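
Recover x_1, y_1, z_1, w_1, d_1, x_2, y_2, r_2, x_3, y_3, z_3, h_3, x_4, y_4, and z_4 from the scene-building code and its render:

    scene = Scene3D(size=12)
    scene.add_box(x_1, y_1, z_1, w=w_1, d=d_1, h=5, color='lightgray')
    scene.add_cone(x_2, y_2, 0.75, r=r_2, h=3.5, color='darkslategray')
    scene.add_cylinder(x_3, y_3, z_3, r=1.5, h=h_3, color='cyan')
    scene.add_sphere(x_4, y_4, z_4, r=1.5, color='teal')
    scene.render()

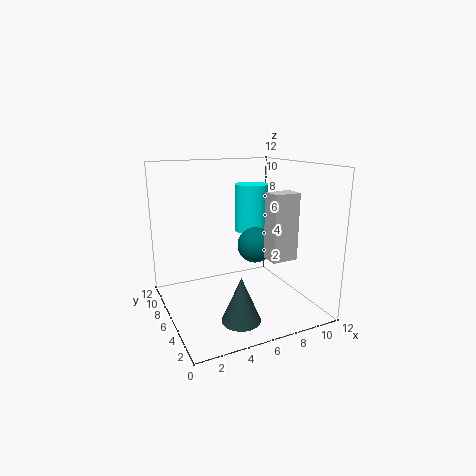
x_1 = 6.75; y_1 = 1.5; z_1 = 5.25; w_1 = 2; d_1 = 1.5; x_2 = 4.5; y_2 = 2.25; r_2 = 1.5; x_3 = 8.5; y_3 = 8.5; z_3 = 5.75; h_3 = 4.25; x_4 = 7.5; y_4 = 5.75; z_4 = 5.25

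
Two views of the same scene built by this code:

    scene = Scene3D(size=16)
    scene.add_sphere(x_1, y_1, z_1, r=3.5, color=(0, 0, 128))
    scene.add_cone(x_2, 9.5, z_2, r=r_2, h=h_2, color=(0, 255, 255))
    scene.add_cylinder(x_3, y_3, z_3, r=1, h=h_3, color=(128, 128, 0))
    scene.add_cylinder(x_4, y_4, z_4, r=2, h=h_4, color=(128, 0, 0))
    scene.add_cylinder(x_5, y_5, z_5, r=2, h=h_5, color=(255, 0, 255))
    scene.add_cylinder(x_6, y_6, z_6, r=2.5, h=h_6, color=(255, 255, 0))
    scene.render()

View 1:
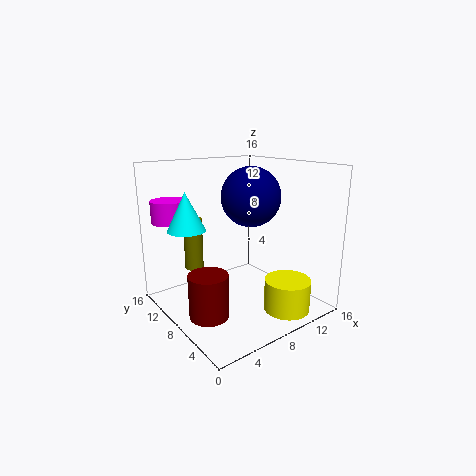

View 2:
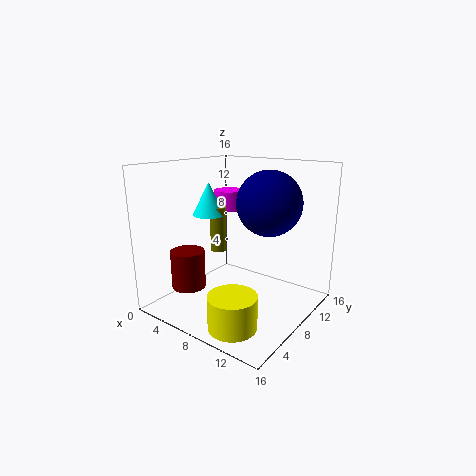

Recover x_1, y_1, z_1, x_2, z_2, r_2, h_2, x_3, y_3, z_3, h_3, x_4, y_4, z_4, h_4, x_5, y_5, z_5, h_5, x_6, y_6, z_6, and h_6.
x_1 = 11; y_1 = 9.5; z_1 = 12; x_2 = 2.5; z_2 = 9.5; r_2 = 2; h_2 = 4; x_3 = 3.5; y_3 = 10; z_3 = 5; h_3 = 5.5; x_4 = 2.5; y_4 = 5.5; z_4 = 1.5; h_4 = 4.5; x_5 = 2.5; y_5 = 13.5; z_5 = 9.5; h_5 = 2.5; x_6 = 11; y_6 = 3; z_6 = 0.5; h_6 = 3.5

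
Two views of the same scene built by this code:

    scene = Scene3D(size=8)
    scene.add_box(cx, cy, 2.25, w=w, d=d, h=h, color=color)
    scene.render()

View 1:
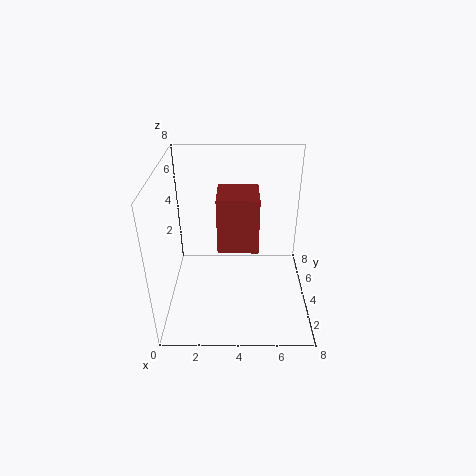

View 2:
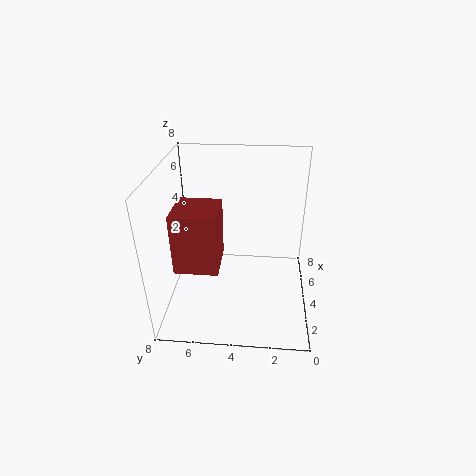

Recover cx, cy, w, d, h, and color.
cx = 2.75, cy = 5, w = 2.5, d = 2.5, h = 3.5, color = 'brown'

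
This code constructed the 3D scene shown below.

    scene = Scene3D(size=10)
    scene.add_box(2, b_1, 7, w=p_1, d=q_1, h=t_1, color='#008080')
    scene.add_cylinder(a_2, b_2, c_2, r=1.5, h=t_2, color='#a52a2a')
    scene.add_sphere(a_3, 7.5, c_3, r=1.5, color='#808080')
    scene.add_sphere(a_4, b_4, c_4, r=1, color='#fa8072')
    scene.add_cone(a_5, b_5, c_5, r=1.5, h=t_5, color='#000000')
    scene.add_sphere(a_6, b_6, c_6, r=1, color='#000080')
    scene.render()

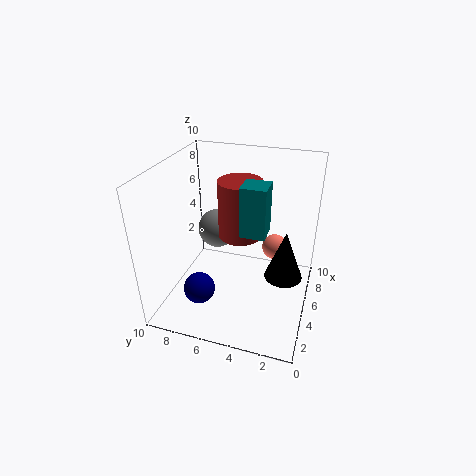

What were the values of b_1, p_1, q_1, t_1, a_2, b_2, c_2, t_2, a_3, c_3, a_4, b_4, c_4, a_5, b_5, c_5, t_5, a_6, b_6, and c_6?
b_1 = 2.5, p_1 = 1.5, q_1 = 1.5, t_1 = 3, a_2 = 5.5, b_2 = 5, c_2 = 5, t_2 = 4, a_3 = 7.5, c_3 = 4, a_4 = 8.5, b_4 = 3, c_4 = 2.5, a_5 = 7.5, b_5 = 2, c_5 = 0.5, t_5 = 4, a_6 = 1.5, b_6 = 6.5, c_6 = 3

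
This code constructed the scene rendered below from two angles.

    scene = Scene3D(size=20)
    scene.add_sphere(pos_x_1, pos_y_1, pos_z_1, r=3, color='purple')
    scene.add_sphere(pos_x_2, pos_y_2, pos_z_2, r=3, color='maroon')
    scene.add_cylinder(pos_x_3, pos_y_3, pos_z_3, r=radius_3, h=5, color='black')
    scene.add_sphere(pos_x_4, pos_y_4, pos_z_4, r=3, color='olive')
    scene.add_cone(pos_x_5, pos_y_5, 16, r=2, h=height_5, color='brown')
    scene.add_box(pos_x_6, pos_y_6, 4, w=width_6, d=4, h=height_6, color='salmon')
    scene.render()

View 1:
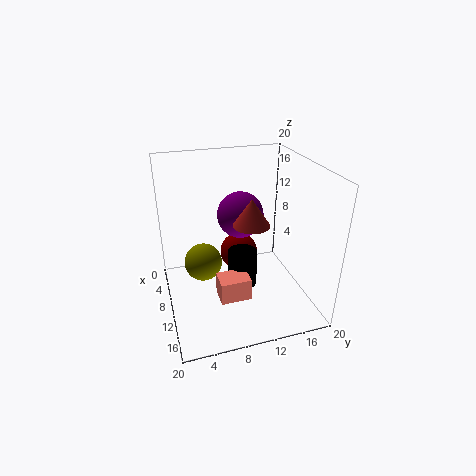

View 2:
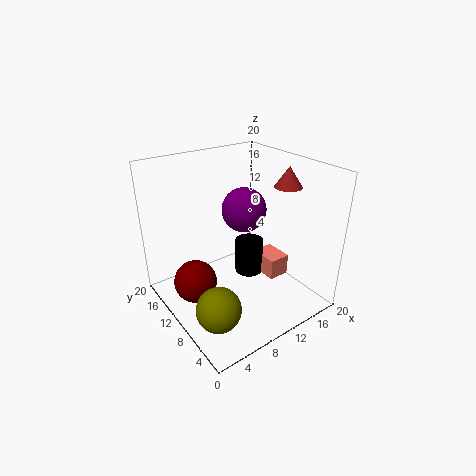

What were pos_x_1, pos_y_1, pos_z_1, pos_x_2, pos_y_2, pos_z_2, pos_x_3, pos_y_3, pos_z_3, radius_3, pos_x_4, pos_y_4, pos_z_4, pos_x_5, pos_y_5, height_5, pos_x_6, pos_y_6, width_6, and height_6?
pos_x_1 = 11
pos_y_1 = 10
pos_z_1 = 14
pos_x_2 = 4
pos_y_2 = 12
pos_z_2 = 4
pos_x_3 = 12
pos_y_3 = 10
pos_z_3 = 4
radius_3 = 2
pos_x_4 = 4
pos_y_4 = 6
pos_z_4 = 3
pos_x_5 = 18
pos_y_5 = 9
height_5 = 3
pos_x_6 = 13
pos_y_6 = 6
width_6 = 3
height_6 = 3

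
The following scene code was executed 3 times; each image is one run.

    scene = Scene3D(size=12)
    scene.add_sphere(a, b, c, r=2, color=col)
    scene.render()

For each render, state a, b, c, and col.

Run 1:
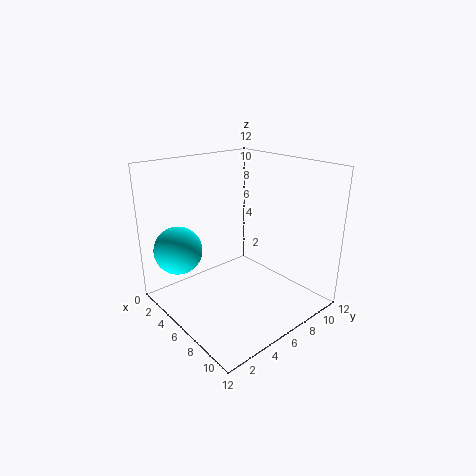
a = 3; b = 2; c = 5; col = 'cyan'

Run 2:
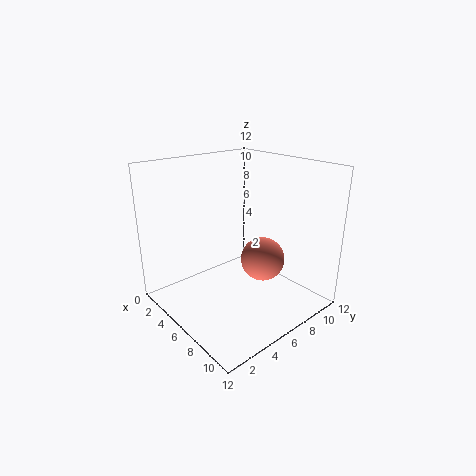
a = 6; b = 9; c = 3; col = 'salmon'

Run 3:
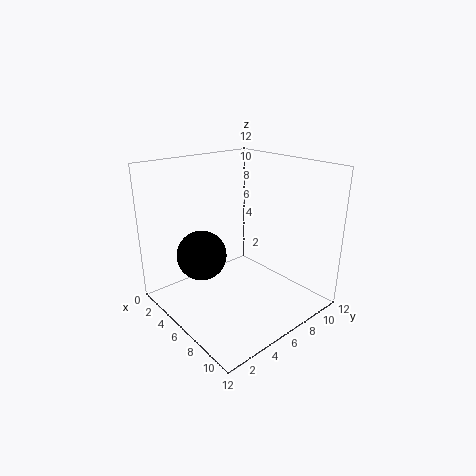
a = 5; b = 3; c = 5; col = 'black'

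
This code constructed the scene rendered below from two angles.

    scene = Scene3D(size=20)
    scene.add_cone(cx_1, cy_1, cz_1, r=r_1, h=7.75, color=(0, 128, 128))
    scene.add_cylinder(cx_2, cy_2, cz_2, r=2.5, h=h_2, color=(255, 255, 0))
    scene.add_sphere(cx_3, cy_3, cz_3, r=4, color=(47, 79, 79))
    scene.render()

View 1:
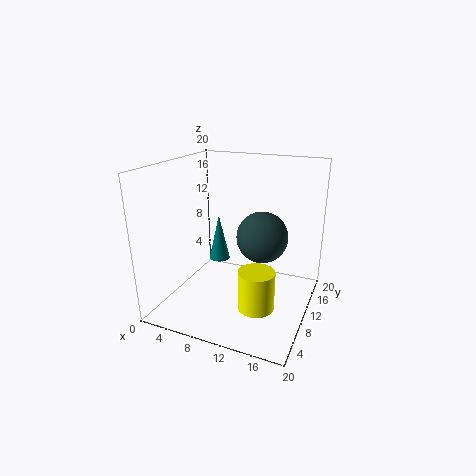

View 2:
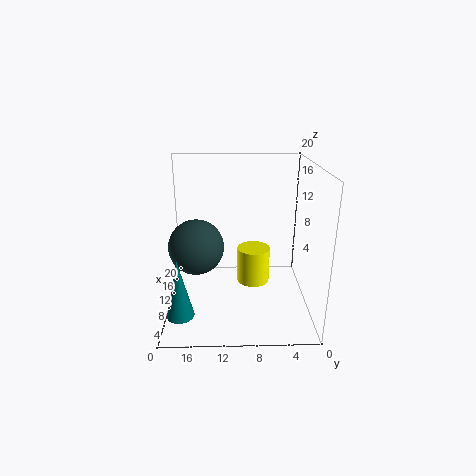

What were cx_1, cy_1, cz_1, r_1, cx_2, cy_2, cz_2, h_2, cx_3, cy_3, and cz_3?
cx_1 = 3.25; cy_1 = 17.5; cz_1 = 2.25; r_1 = 1.75; cx_2 = 13.75; cy_2 = 7.5; cz_2 = 1.25; h_2 = 5.5; cx_3 = 11.5; cy_3 = 16; cz_3 = 8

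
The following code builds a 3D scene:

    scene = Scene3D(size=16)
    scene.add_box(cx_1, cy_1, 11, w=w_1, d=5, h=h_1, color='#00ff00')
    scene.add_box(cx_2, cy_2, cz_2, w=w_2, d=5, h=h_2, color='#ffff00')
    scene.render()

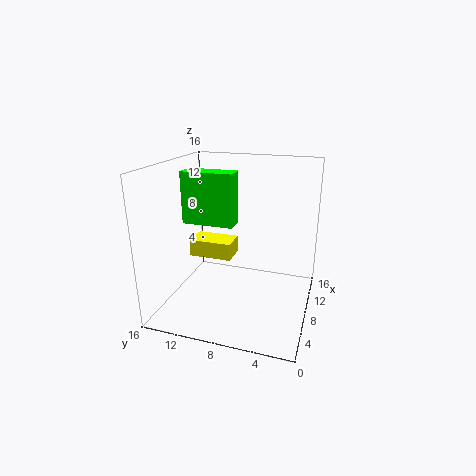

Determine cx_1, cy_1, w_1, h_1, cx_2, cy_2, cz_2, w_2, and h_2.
cx_1 = 3; cy_1 = 7; w_1 = 2; h_1 = 5; cx_2 = 8; cy_2 = 9; cz_2 = 5; w_2 = 3; h_2 = 2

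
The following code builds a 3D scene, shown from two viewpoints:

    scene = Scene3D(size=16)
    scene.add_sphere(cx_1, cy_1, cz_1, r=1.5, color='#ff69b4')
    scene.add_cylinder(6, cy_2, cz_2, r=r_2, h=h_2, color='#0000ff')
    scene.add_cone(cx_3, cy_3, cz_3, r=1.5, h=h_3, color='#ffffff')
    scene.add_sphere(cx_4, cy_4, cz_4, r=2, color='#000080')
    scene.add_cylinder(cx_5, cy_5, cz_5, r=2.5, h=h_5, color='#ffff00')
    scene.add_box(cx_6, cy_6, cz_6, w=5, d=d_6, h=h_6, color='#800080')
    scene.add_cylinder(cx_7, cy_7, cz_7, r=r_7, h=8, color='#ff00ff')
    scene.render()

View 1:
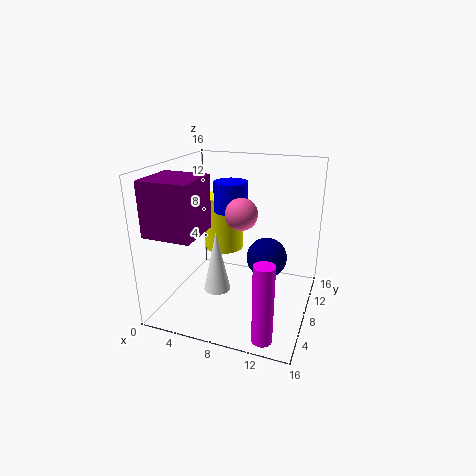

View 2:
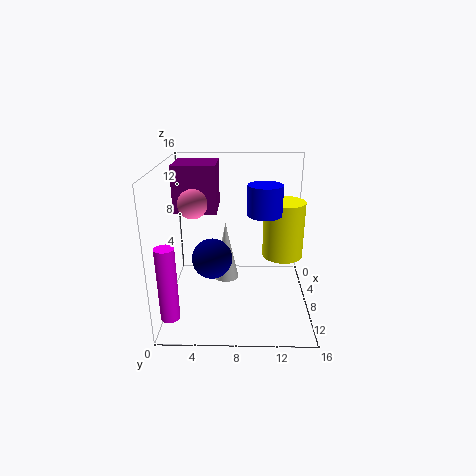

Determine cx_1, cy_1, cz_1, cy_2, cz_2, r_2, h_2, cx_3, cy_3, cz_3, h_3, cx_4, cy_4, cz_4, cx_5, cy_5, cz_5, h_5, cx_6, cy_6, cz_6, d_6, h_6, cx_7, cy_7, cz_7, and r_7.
cx_1 = 10; cy_1 = 3.5; cz_1 = 12.5; cy_2 = 11; cz_2 = 10; r_2 = 2; h_2 = 3.5; cx_3 = 6; cy_3 = 6.5; cz_3 = 2; h_3 = 7; cx_4 = 12; cy_4 = 5.5; cz_4 = 7.5; cx_5 = 4; cy_5 = 13.5; cz_5 = 4; h_5 = 7; cx_6 = 1; cy_6 = 0.5; cz_6 = 10; d_6 = 5; h_6 = 5.5; cx_7 = 13; cy_7 = 1; cz_7 = 1; r_7 = 1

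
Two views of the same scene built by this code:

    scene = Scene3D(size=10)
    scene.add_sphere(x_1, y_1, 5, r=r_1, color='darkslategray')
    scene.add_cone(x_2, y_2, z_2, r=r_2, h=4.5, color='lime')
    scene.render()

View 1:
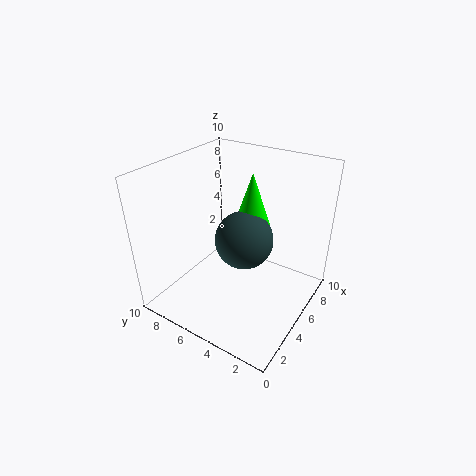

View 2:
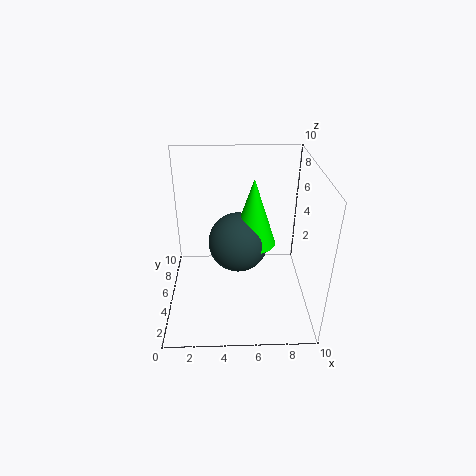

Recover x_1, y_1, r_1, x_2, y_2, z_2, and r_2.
x_1 = 5
y_1 = 4.5
r_1 = 2
x_2 = 6
y_2 = 4.5
z_2 = 5
r_2 = 1.5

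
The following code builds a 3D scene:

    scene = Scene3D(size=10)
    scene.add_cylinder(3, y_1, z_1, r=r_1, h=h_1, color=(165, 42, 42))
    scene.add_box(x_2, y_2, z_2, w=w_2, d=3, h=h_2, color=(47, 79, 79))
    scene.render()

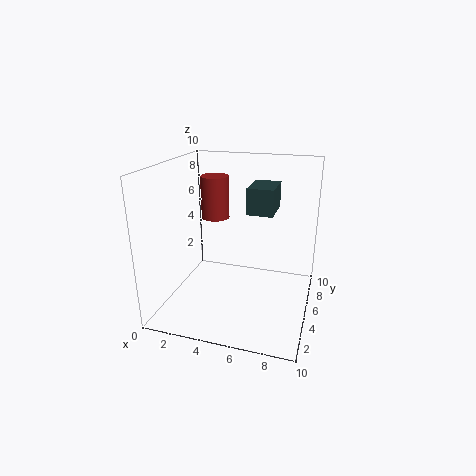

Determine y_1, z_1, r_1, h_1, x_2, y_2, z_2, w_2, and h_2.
y_1 = 6, z_1 = 6, r_1 = 1, h_1 = 3, x_2 = 5, y_2 = 7, z_2 = 6, w_2 = 2, h_2 = 2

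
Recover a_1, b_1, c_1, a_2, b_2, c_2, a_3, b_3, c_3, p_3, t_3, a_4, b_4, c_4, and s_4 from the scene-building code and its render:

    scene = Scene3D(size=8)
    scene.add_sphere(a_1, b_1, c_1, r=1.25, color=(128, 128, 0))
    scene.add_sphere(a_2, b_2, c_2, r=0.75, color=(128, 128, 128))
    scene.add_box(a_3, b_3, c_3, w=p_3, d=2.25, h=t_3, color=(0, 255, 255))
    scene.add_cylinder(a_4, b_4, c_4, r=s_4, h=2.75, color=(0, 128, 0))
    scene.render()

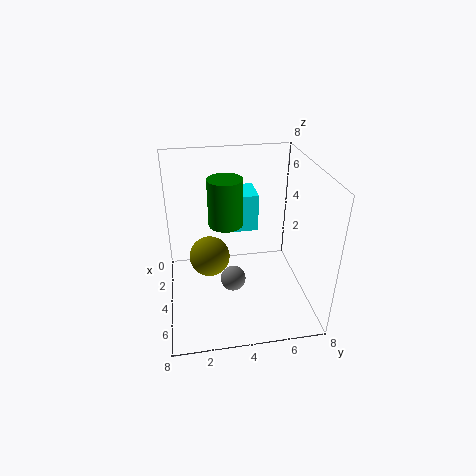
a_1 = 2.25; b_1 = 2.5; c_1 = 1.75; a_2 = 3.75; b_2 = 3.75; c_2 = 1; a_3 = 0.5; b_3 = 3.25; c_3 = 3.5; p_3 = 2; t_3 = 2.25; a_4 = 2.75; b_4 = 3.5; c_4 = 4.25; s_4 = 1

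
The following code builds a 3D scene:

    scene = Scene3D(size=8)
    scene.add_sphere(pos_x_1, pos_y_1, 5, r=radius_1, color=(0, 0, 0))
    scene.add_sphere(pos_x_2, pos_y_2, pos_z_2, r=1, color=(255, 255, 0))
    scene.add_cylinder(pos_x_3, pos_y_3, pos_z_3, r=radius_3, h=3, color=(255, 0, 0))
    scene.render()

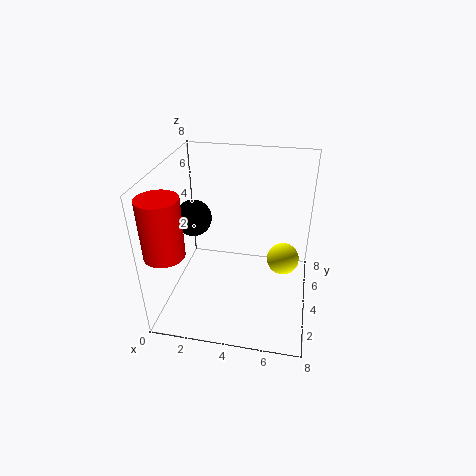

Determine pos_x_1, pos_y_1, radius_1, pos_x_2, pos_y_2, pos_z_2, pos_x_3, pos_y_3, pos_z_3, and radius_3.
pos_x_1 = 1.5, pos_y_1 = 4, radius_1 = 1, pos_x_2 = 6.5, pos_y_2 = 6, pos_z_2 = 1.5, pos_x_3 = 1, pos_y_3 = 1, pos_z_3 = 4.5, radius_3 = 1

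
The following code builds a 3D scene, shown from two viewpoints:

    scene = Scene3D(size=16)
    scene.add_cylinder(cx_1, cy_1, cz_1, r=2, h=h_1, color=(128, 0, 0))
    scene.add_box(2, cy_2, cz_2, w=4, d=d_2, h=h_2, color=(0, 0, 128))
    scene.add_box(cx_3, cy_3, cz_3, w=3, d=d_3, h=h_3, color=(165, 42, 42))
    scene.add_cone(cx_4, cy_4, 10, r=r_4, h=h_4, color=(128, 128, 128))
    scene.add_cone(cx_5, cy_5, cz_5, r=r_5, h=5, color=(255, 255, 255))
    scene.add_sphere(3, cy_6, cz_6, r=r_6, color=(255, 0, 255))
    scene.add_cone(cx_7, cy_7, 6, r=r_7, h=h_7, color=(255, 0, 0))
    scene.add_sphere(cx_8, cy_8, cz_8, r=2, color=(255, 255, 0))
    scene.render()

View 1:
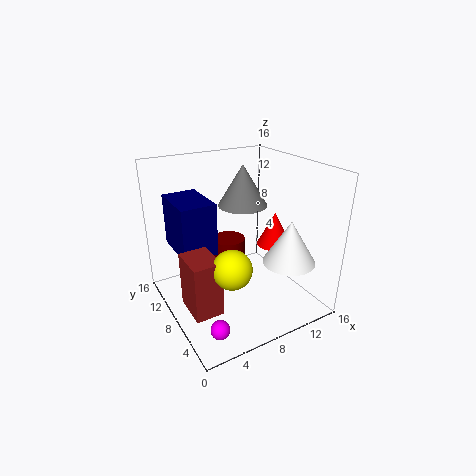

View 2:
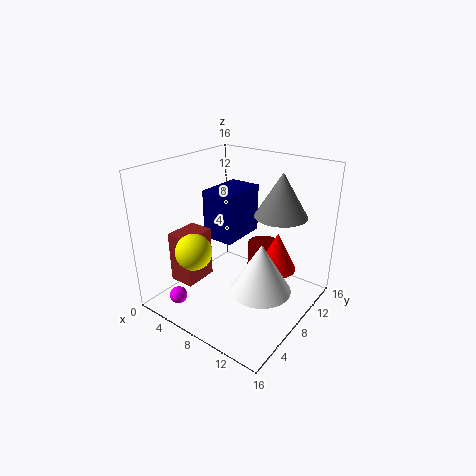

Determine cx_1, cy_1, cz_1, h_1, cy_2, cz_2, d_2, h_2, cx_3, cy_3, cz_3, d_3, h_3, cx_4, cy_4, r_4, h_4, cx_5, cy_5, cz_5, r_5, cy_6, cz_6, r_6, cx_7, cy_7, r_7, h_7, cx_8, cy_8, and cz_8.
cx_1 = 9, cy_1 = 12, cz_1 = 3, h_1 = 3, cy_2 = 9, cz_2 = 6, d_2 = 6, h_2 = 6, cx_3 = 1, cy_3 = 4, cz_3 = 2, d_3 = 4, h_3 = 6, cx_4 = 11, cy_4 = 12, r_4 = 3, h_4 = 5, cx_5 = 13, cy_5 = 5, cz_5 = 5, r_5 = 3, cy_6 = 3, cz_6 = 1, r_6 = 1, cx_7 = 13, cy_7 = 8, r_7 = 2, h_7 = 4, cx_8 = 5, cy_8 = 4, cz_8 = 7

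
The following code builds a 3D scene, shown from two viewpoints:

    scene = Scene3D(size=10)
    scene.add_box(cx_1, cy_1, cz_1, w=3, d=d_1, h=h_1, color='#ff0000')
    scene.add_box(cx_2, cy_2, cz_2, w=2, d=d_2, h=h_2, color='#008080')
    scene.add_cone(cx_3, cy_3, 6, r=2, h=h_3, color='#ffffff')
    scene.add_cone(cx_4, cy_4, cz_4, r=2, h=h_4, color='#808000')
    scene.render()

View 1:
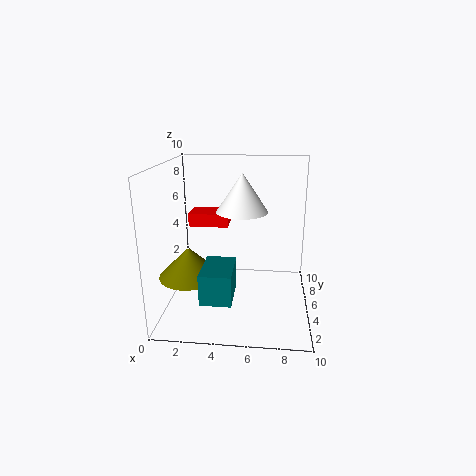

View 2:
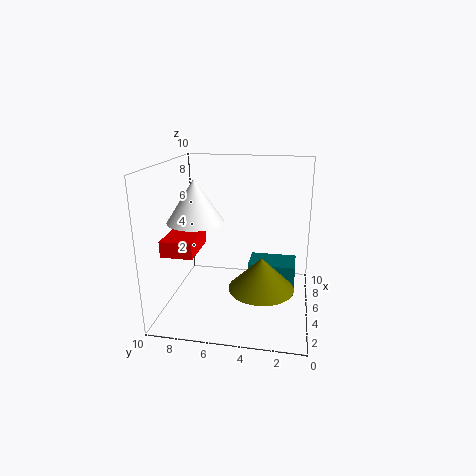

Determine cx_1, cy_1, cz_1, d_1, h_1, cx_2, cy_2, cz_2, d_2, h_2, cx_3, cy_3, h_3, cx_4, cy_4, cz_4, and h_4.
cx_1 = 1; cy_1 = 7; cz_1 = 5; d_1 = 2; h_1 = 1; cx_2 = 3; cy_2 = 1; cz_2 = 2; d_2 = 3; h_2 = 2; cx_3 = 5; cy_3 = 8; h_3 = 3; cx_4 = 2; cy_4 = 3; cz_4 = 3; h_4 = 2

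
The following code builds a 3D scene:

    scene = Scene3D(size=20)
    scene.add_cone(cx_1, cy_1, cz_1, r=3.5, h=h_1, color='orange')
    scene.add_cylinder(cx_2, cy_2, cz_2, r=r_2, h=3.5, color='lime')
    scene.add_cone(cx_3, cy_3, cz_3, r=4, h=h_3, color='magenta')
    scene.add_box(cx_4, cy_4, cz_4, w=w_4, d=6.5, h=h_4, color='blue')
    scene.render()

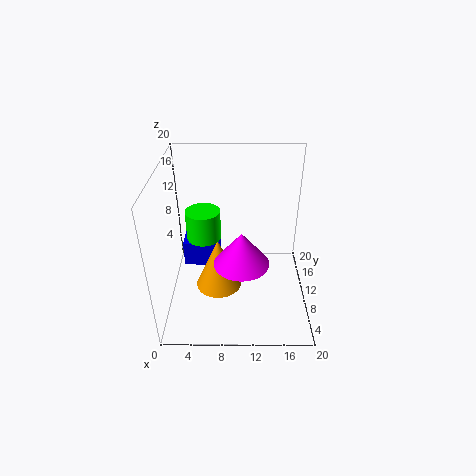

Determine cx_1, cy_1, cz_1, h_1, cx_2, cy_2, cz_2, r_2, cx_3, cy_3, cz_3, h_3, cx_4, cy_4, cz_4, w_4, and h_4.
cx_1 = 7; cy_1 = 11.5; cz_1 = 0.5; h_1 = 8; cx_2 = 6; cy_2 = 5; cz_2 = 13.5; r_2 = 2; cx_3 = 10.5; cy_3 = 9.5; cz_3 = 6; h_3 = 5; cx_4 = 1.5; cy_4 = 13.5; cz_4 = 2.5; w_4 = 5.5; h_4 = 4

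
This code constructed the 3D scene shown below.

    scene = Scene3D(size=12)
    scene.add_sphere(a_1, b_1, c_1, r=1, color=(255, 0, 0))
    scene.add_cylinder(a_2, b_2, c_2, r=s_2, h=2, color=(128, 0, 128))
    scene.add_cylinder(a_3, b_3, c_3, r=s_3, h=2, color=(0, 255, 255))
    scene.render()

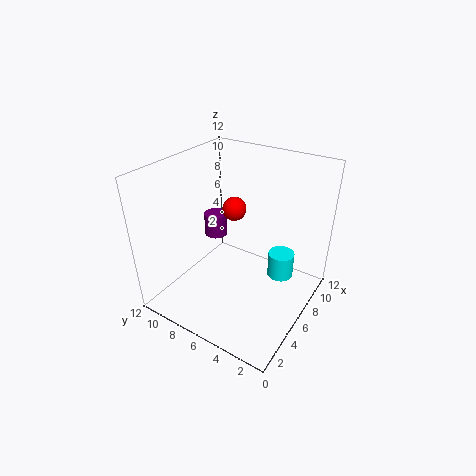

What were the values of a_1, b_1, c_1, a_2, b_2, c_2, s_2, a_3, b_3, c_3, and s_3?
a_1 = 7
b_1 = 7
c_1 = 8
a_2 = 7
b_2 = 9
c_2 = 5
s_2 = 1
a_3 = 6
b_3 = 2
c_3 = 4
s_3 = 1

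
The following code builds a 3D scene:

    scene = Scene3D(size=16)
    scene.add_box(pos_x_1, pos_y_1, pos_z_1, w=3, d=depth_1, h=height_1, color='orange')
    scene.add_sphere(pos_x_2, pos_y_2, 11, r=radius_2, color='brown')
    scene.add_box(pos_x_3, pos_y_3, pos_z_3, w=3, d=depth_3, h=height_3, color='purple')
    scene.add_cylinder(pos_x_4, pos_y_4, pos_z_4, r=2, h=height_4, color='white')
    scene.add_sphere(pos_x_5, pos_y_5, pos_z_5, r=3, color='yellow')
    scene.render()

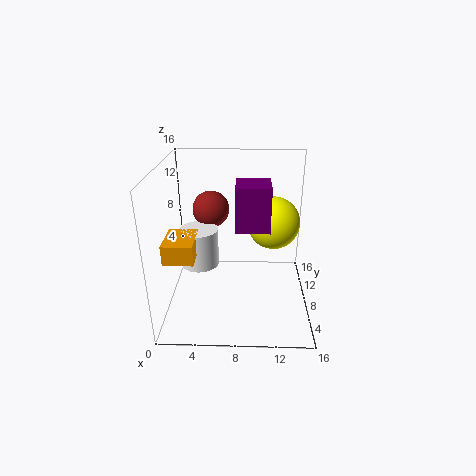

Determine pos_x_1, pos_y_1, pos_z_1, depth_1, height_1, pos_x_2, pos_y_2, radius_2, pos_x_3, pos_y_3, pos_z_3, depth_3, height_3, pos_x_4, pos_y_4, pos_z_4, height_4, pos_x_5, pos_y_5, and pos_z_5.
pos_x_1 = 1
pos_y_1 = 2
pos_z_1 = 8
depth_1 = 4
height_1 = 2
pos_x_2 = 5
pos_y_2 = 9
radius_2 = 2
pos_x_3 = 8
pos_y_3 = 1
pos_z_3 = 12
depth_3 = 3
height_3 = 4
pos_x_4 = 4
pos_y_4 = 6
pos_z_4 = 6
height_4 = 4
pos_x_5 = 12
pos_y_5 = 10
pos_z_5 = 9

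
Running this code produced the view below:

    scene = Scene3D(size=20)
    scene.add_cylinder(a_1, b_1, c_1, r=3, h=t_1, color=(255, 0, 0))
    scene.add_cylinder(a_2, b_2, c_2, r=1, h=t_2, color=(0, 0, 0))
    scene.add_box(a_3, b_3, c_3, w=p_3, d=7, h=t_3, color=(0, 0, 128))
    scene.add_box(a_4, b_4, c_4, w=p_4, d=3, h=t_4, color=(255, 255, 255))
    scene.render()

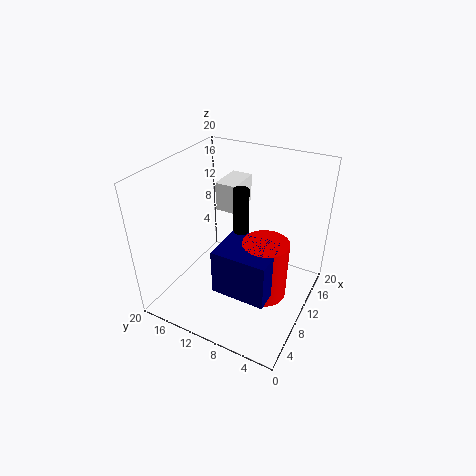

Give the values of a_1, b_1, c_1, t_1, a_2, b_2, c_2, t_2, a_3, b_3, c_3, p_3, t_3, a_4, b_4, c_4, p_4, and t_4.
a_1 = 8
b_1 = 5
c_1 = 4
t_1 = 8
a_2 = 9
b_2 = 9
c_2 = 8
t_2 = 10
a_3 = 3
b_3 = 3
c_3 = 6
p_3 = 6
t_3 = 6
a_4 = 11
b_4 = 11
c_4 = 13
p_4 = 5
t_4 = 4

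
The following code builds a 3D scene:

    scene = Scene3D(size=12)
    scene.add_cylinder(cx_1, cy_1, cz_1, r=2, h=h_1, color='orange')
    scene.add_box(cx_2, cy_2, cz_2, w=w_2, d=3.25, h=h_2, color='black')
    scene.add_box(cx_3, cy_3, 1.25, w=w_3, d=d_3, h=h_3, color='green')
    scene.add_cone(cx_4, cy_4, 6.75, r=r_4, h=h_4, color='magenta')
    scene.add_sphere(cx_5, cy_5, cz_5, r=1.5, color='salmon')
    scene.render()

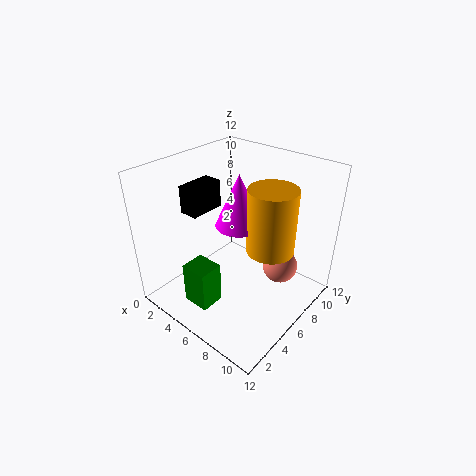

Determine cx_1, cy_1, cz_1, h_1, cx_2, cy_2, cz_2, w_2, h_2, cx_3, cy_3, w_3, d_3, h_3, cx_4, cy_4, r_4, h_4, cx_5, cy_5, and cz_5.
cx_1 = 8.25
cy_1 = 7.5
cz_1 = 5
h_1 = 5.5
cx_2 = 0.5
cy_2 = 4.75
cz_2 = 7
w_2 = 1.75
h_2 = 2.5
cx_3 = 4
cy_3 = 1.5
w_3 = 2.25
d_3 = 2
h_3 = 3.5
cx_4 = 5.5
cy_4 = 6.75
r_4 = 2
h_4 = 4.5
cx_5 = 8.75
cy_5 = 8.5
cz_5 = 3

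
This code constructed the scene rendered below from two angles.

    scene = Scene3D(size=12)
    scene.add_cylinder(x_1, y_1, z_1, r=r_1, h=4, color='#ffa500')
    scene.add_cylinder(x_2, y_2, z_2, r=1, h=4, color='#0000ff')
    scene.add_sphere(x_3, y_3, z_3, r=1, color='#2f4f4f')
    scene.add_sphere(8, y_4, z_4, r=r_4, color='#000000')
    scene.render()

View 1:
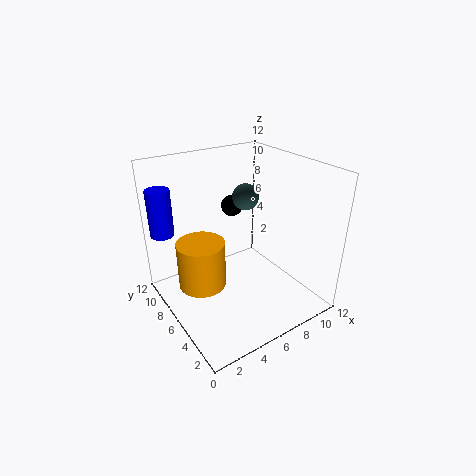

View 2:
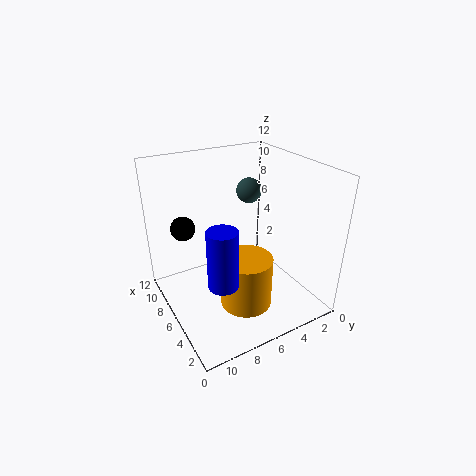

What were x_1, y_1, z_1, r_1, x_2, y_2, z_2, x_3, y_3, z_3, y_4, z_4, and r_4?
x_1 = 3; y_1 = 7; z_1 = 2; r_1 = 2; x_2 = 1; y_2 = 10; z_2 = 6; x_3 = 6; y_3 = 5; z_3 = 10; y_4 = 10; z_4 = 7; r_4 = 1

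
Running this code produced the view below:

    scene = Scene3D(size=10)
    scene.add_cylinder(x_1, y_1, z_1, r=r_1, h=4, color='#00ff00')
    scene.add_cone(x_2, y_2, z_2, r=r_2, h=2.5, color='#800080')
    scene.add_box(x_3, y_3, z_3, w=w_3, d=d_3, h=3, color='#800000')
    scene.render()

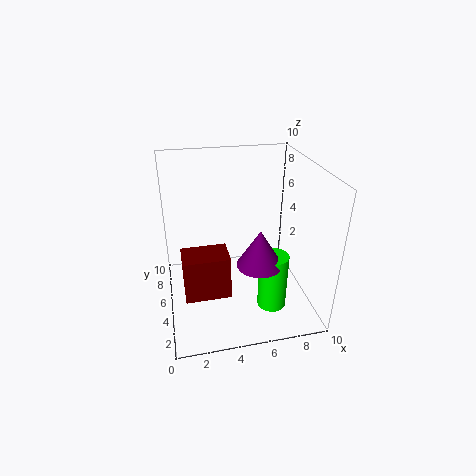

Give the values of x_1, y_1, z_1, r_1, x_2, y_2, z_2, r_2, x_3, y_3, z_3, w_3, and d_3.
x_1 = 7; y_1 = 3; z_1 = 0.5; r_1 = 1; x_2 = 6; y_2 = 3; z_2 = 4; r_2 = 1.5; x_3 = 1; y_3 = 2.5; z_3 = 2; w_3 = 3; d_3 = 2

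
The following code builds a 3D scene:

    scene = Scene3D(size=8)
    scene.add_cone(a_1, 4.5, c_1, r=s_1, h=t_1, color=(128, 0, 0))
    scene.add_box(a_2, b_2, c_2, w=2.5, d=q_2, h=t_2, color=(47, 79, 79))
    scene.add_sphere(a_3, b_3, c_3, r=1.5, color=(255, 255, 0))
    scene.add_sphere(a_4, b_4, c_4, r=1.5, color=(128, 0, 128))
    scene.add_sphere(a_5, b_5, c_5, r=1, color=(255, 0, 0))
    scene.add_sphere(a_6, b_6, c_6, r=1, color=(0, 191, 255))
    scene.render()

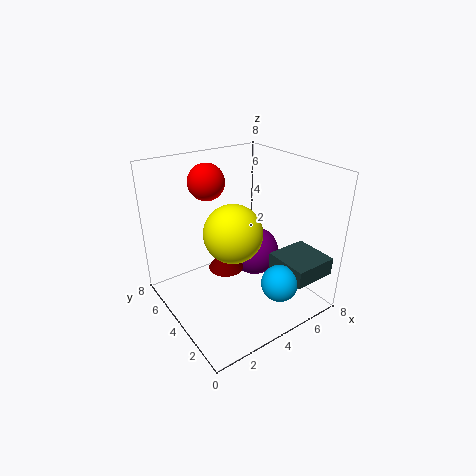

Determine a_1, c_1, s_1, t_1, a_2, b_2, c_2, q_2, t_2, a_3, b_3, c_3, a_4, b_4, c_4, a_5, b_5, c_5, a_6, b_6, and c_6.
a_1 = 3.5; c_1 = 2; s_1 = 1; t_1 = 1.5; a_2 = 5.5; b_2 = 0.5; c_2 = 2; q_2 = 2.5; t_2 = 1; a_3 = 3; b_3 = 3; c_3 = 5; a_4 = 6; b_4 = 5; c_4 = 2; a_5 = 3; b_5 = 5.5; c_5 = 7; a_6 = 5; b_6 = 1.5; c_6 = 2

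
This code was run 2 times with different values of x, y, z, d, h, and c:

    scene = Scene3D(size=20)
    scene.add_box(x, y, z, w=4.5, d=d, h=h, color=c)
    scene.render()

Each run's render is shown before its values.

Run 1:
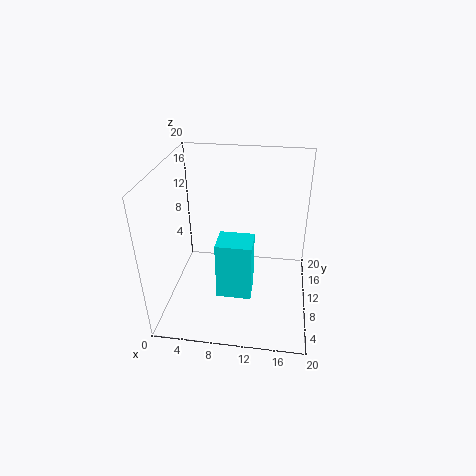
x = 8; y = 4; z = 4.5; d = 3.75; h = 7.75; c = 'cyan'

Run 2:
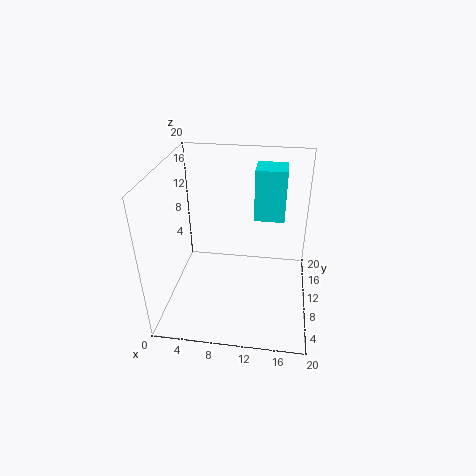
x = 11.75; y = 14.25; z = 10.5; d = 4.25; h = 7.75; c = 'cyan'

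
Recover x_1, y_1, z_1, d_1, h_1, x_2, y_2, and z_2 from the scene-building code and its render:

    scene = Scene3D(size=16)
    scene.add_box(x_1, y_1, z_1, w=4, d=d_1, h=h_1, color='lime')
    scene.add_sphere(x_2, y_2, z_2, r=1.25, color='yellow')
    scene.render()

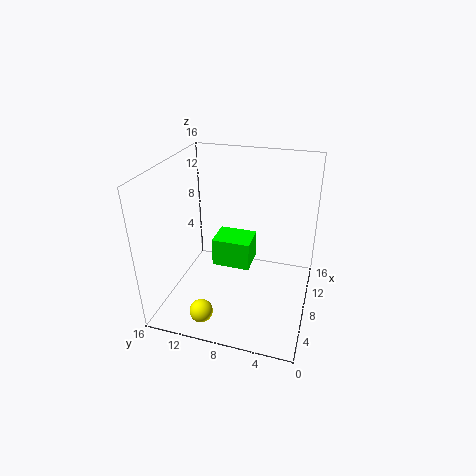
x_1 = 11.75; y_1 = 7.75; z_1 = 1; d_1 = 5; h_1 = 3.75; x_2 = 2.5; y_2 = 10.5; z_2 = 1.5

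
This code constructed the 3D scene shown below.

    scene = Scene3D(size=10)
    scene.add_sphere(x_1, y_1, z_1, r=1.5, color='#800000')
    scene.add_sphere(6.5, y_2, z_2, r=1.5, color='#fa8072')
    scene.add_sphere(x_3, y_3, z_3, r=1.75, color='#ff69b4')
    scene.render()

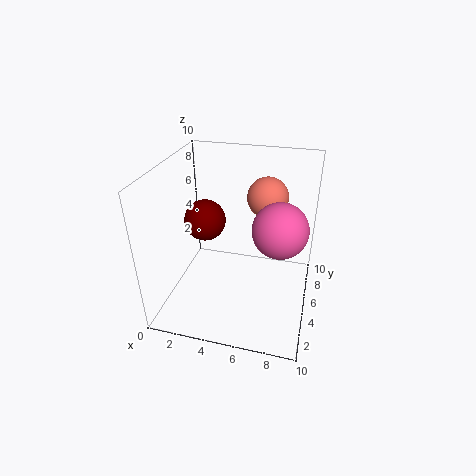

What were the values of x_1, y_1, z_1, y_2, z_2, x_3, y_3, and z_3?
x_1 = 2.25, y_1 = 6, z_1 = 5.5, y_2 = 7.75, z_2 = 7, x_3 = 8, y_3 = 3.75, z_3 = 6.75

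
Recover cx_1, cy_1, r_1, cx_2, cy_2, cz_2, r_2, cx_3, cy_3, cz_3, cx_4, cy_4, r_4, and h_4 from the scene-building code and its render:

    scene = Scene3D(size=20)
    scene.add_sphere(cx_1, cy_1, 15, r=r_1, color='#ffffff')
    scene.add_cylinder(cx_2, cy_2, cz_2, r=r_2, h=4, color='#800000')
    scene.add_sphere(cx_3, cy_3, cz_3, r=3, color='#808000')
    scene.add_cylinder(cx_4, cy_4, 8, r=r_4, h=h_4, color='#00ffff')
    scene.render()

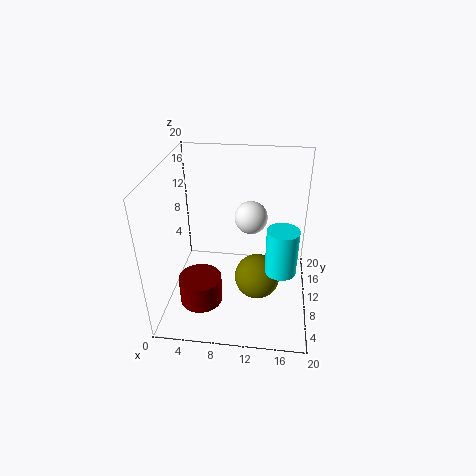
cx_1 = 12; cy_1 = 7; r_1 = 2; cx_2 = 5; cy_2 = 7; cz_2 = 1; r_2 = 3; cx_3 = 13; cy_3 = 7; cz_3 = 6; cx_4 = 16; cy_4 = 6; r_4 = 2; h_4 = 6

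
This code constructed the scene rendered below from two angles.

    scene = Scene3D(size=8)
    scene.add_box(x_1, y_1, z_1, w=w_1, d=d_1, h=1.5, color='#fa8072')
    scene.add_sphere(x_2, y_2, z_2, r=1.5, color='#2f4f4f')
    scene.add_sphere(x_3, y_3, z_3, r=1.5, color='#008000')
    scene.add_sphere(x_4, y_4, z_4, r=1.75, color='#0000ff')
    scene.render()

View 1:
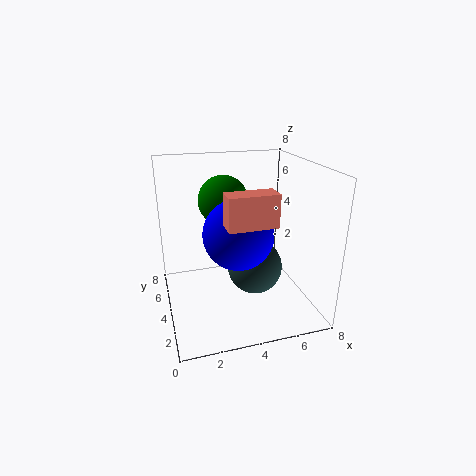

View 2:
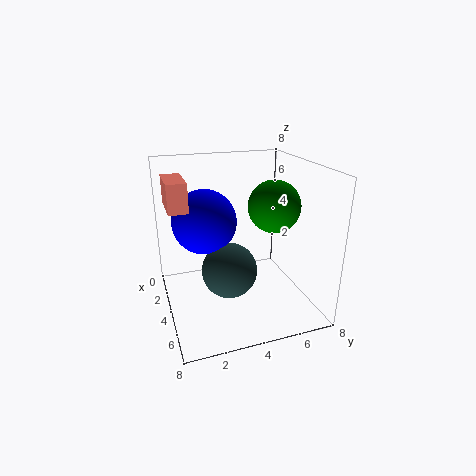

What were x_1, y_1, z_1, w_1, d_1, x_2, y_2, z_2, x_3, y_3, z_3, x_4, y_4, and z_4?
x_1 = 2.5
y_1 = 0.25
z_1 = 6
w_1 = 2.25
d_1 = 1
x_2 = 4.75
y_2 = 3.25
z_2 = 2.5
x_3 = 3.75
y_3 = 6.25
z_3 = 5.5
x_4 = 3.5
y_4 = 2.25
z_4 = 5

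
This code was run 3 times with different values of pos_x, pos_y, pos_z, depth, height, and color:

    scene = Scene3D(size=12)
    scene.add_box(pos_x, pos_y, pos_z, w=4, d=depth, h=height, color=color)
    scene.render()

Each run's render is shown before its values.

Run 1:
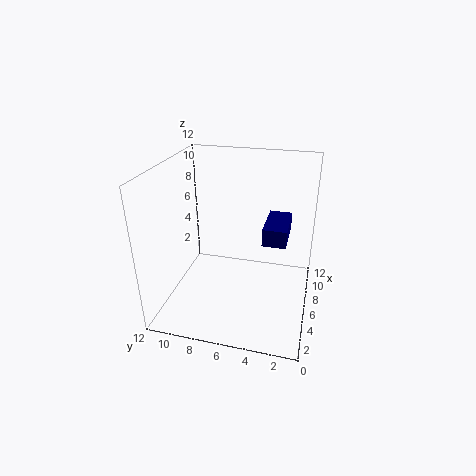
pos_x = 6, pos_y = 2, pos_z = 5.5, depth = 2, height = 1.5, color = 'navy'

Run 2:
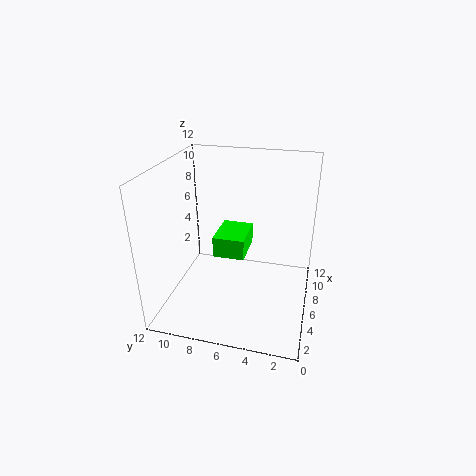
pos_x = 8, pos_y = 6, pos_z = 2.5, depth = 3, height = 2, color = 'lime'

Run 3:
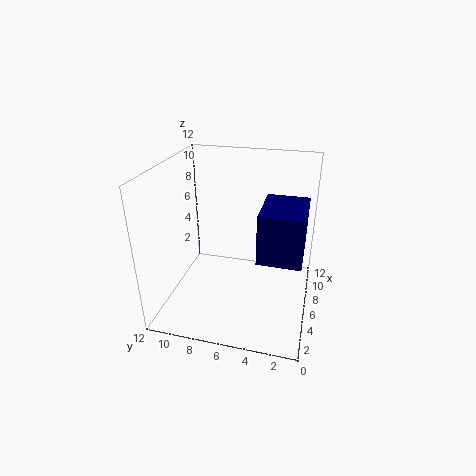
pos_x = 1, pos_y = 0.5, pos_z = 7, depth = 3, height = 3.5, color = 'navy'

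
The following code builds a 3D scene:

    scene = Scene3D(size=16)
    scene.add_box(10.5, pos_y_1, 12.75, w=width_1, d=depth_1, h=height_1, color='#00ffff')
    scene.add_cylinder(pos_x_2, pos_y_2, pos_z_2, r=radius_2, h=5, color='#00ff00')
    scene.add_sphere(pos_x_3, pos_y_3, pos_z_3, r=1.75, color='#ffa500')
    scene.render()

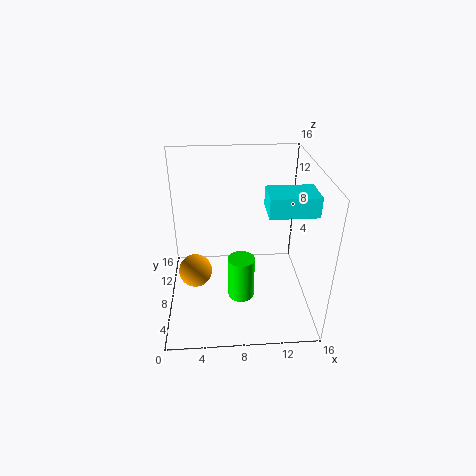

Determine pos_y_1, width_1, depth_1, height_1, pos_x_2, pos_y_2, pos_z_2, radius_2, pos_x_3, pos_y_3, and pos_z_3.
pos_y_1 = 3.25
width_1 = 4.75
depth_1 = 3.25
height_1 = 2
pos_x_2 = 8.25
pos_y_2 = 6.5
pos_z_2 = 1.25
radius_2 = 1.5
pos_x_3 = 3.25
pos_y_3 = 5.75
pos_z_3 = 5.5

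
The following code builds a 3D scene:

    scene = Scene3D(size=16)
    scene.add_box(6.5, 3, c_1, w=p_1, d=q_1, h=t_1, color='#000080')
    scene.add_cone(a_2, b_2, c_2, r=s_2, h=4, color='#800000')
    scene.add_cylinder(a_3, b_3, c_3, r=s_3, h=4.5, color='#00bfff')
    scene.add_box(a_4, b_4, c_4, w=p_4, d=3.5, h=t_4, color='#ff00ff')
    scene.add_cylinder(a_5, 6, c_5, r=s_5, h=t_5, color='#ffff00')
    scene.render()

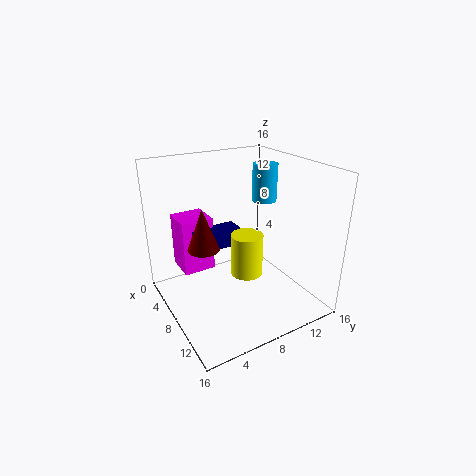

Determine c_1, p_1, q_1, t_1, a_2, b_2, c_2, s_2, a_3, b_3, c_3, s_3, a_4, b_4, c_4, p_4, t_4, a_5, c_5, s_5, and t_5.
c_1 = 7.5; p_1 = 2; q_1 = 5; t_1 = 2; a_2 = 11; b_2 = 2.5; c_2 = 9.5; s_2 = 1.5; a_3 = 5; b_3 = 13.5; c_3 = 10.5; s_3 = 1.5; a_4 = 3.5; b_4 = 2; c_4 = 4.5; p_4 = 3.5; t_4 = 6; a_5 = 13; c_5 = 7; s_5 = 1.5; t_5 = 4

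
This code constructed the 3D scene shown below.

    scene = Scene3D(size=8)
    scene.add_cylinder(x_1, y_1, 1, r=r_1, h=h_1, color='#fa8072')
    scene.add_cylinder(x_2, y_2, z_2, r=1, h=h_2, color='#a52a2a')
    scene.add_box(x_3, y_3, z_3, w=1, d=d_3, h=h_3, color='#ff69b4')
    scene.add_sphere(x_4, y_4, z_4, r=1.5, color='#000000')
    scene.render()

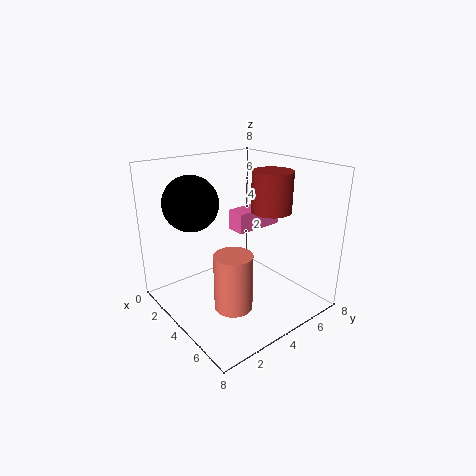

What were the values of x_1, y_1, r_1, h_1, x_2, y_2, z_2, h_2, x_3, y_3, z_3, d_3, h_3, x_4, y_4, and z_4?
x_1 = 5.5; y_1 = 2.5; r_1 = 1; h_1 = 3; x_2 = 6; y_2 = 4.5; z_2 = 6; h_2 = 2; x_3 = 4.5; y_3 = 3; z_3 = 5; d_3 = 2.5; h_3 = 1; x_4 = 2.5; y_4 = 2; z_4 = 6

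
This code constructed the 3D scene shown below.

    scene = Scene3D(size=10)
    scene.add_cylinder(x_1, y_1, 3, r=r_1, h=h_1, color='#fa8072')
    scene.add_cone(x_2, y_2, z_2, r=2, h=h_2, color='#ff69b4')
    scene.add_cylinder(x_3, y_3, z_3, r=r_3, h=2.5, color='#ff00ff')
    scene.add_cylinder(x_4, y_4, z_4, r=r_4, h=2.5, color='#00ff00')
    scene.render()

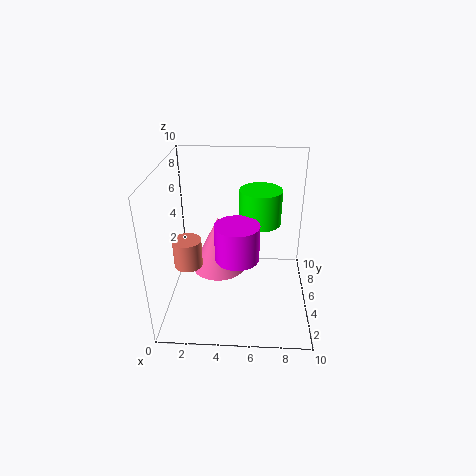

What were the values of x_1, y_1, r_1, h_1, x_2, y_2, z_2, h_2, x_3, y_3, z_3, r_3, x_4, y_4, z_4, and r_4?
x_1 = 1.5
y_1 = 4.5
r_1 = 1
h_1 = 2
x_2 = 3.5
y_2 = 6
z_2 = 2
h_2 = 4
x_3 = 5
y_3 = 4
z_3 = 4
r_3 = 1.5
x_4 = 6.5
y_4 = 6.5
z_4 = 5.5
r_4 = 1.5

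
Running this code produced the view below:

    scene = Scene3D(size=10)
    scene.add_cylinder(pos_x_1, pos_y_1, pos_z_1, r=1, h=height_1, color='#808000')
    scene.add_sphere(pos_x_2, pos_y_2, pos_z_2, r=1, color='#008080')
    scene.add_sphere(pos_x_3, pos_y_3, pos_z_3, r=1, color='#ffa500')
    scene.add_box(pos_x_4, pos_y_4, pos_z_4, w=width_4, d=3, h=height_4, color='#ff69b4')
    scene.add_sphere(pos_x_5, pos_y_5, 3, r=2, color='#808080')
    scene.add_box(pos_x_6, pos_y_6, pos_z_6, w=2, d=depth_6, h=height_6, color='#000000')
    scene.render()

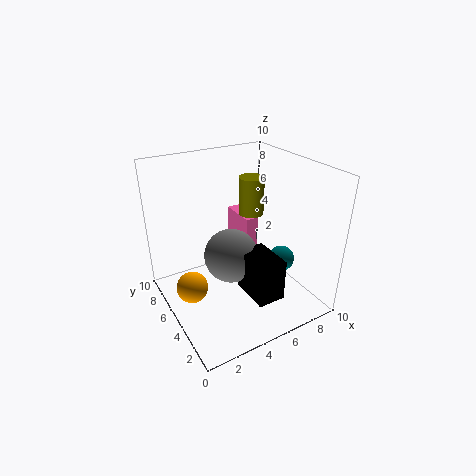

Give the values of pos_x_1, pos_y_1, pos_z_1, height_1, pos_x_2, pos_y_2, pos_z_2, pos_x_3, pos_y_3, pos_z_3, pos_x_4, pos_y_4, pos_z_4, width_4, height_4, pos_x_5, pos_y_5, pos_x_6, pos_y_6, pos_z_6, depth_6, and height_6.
pos_x_1 = 8
pos_y_1 = 8
pos_z_1 = 5
height_1 = 3
pos_x_2 = 9
pos_y_2 = 5
pos_z_2 = 2
pos_x_3 = 1
pos_y_3 = 4
pos_z_3 = 3
pos_x_4 = 7
pos_y_4 = 7
pos_z_4 = 2
width_4 = 1
height_4 = 3
pos_x_5 = 5
pos_y_5 = 6
pos_x_6 = 5
pos_y_6 = 2
pos_z_6 = 1
depth_6 = 3
height_6 = 3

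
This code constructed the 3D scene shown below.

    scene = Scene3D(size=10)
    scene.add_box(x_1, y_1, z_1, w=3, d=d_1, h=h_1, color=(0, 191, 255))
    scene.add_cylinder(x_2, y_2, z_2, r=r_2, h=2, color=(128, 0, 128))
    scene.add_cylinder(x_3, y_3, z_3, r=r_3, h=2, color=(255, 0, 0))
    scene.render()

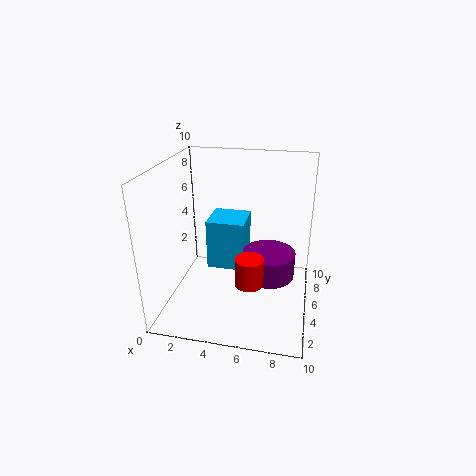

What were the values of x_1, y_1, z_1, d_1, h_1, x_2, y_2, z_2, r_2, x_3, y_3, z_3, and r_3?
x_1 = 2
y_1 = 7
z_1 = 1
d_1 = 3
h_1 = 4
x_2 = 7
y_2 = 7
z_2 = 1
r_2 = 2
x_3 = 6
y_3 = 4
z_3 = 2
r_3 = 1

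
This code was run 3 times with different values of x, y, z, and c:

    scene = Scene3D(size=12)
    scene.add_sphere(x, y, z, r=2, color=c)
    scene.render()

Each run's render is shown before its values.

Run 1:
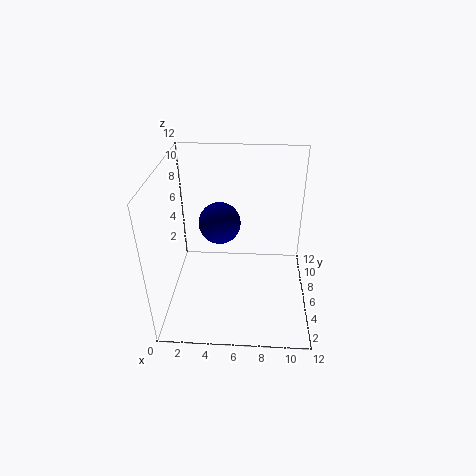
x = 4, y = 10, z = 5, c = 'navy'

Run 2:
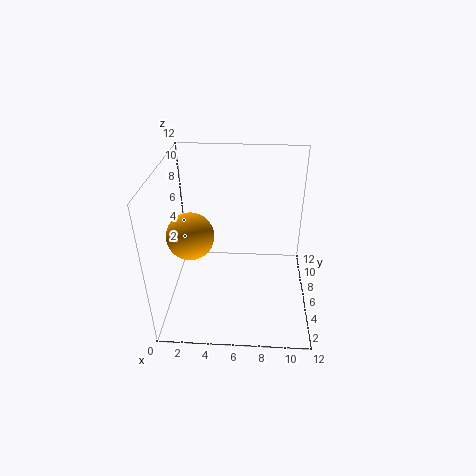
x = 2, y = 6, z = 6, c = 'orange'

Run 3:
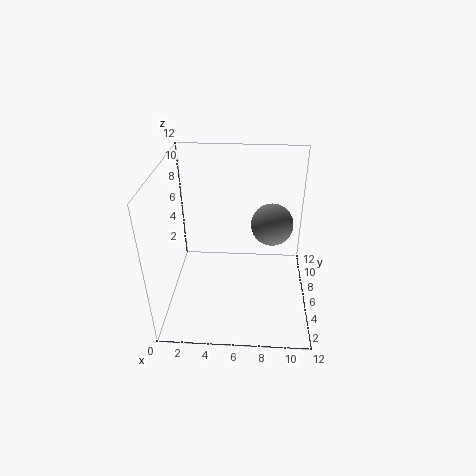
x = 9, y = 10, z = 5, c = 'gray'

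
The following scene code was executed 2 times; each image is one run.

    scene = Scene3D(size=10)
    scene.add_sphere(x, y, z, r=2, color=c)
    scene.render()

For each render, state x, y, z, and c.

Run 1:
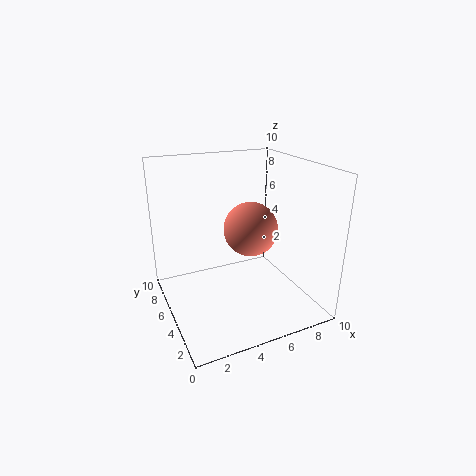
x = 6.5; y = 6; z = 5; c = 'salmon'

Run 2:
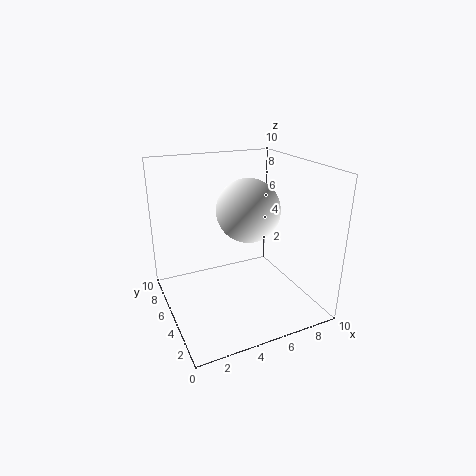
x = 5; y = 3.5; z = 7.5; c = 'white'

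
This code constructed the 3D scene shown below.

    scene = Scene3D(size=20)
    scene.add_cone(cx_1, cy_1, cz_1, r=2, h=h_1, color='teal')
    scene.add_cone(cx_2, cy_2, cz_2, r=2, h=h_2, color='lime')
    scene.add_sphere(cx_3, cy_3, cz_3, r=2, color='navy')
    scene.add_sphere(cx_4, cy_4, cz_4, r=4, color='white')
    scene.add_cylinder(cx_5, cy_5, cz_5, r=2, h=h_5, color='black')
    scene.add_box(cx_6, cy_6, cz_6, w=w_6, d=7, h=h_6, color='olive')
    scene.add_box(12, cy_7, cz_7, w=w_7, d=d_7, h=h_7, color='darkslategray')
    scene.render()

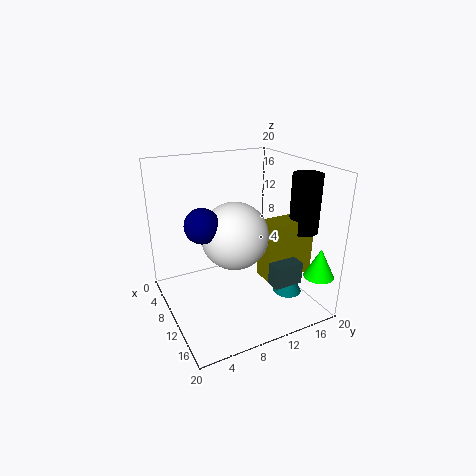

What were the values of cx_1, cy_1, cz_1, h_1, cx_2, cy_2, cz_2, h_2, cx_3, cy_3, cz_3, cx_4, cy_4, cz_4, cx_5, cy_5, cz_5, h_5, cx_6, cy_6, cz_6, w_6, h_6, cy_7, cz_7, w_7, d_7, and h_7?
cx_1 = 14, cy_1 = 16, cz_1 = 2, h_1 = 4, cx_2 = 18, cy_2 = 18, cz_2 = 6, h_2 = 4, cx_3 = 15, cy_3 = 3, cz_3 = 15, cx_4 = 15, cy_4 = 7, cz_4 = 13, cx_5 = 14, cy_5 = 18, cz_5 = 11, h_5 = 8, cx_6 = 12, cy_6 = 12, cz_6 = 5, w_6 = 3, h_6 = 8, cy_7 = 12, cz_7 = 5, w_7 = 5, d_7 = 4, h_7 = 3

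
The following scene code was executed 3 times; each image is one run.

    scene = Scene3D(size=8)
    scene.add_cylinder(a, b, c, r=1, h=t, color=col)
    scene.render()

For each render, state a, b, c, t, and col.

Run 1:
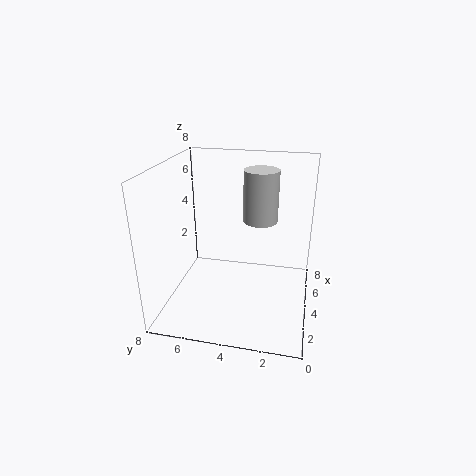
a = 5.5
b = 3
c = 4.5
t = 3
col = 'lightgray'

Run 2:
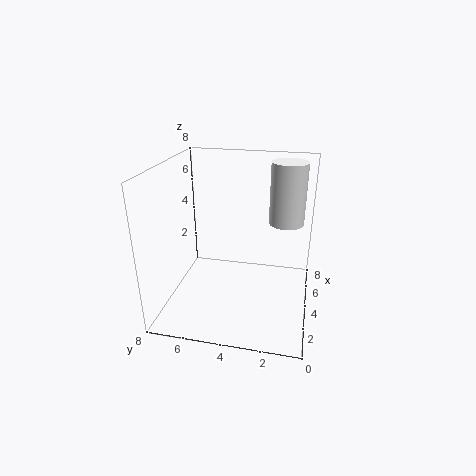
a = 5.5
b = 1.5
c = 4.5
t = 3.5
col = 'white'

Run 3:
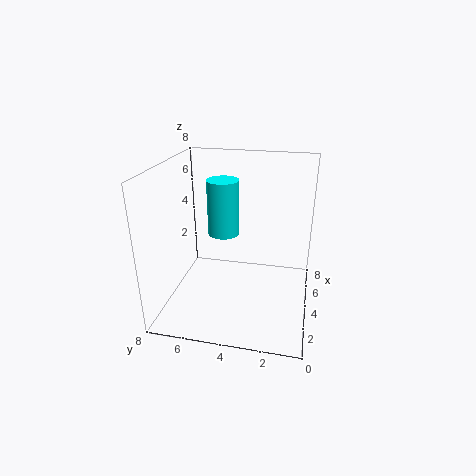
a = 6.5
b = 5.5
c = 3
t = 3.5
col = 'cyan'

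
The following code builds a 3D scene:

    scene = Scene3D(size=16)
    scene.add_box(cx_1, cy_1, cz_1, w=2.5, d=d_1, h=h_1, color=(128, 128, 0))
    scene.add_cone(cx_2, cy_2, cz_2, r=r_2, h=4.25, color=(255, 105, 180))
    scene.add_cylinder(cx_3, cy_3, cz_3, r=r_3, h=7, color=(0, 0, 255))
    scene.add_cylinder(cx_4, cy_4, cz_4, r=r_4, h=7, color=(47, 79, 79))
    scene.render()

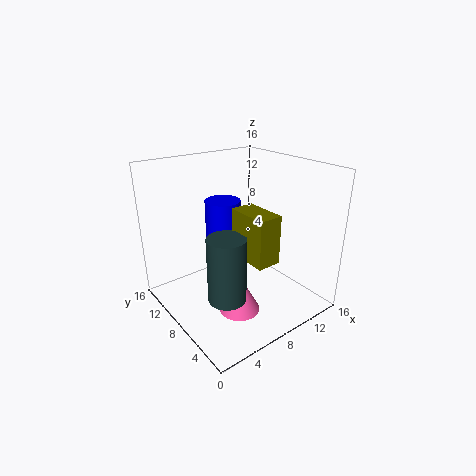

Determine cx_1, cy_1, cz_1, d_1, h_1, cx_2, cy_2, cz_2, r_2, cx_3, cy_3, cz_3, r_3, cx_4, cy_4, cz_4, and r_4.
cx_1 = 6.25, cy_1 = 2.25, cz_1 = 7.25, d_1 = 4.5, h_1 = 5, cx_2 = 6.5, cy_2 = 5.75, cz_2 = 0.5, r_2 = 2.25, cx_3 = 7.75, cy_3 = 10.5, cz_3 = 4.75, r_3 = 2, cx_4 = 4.5, cy_4 = 5.25, cz_4 = 3, r_4 = 2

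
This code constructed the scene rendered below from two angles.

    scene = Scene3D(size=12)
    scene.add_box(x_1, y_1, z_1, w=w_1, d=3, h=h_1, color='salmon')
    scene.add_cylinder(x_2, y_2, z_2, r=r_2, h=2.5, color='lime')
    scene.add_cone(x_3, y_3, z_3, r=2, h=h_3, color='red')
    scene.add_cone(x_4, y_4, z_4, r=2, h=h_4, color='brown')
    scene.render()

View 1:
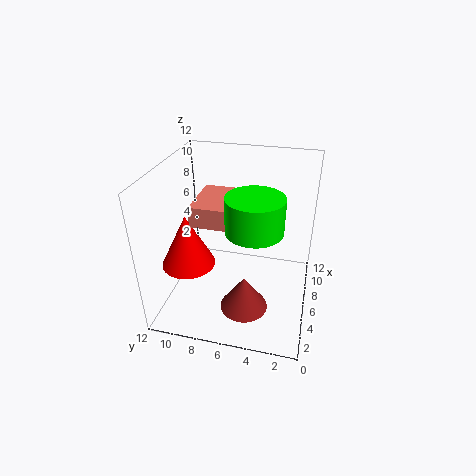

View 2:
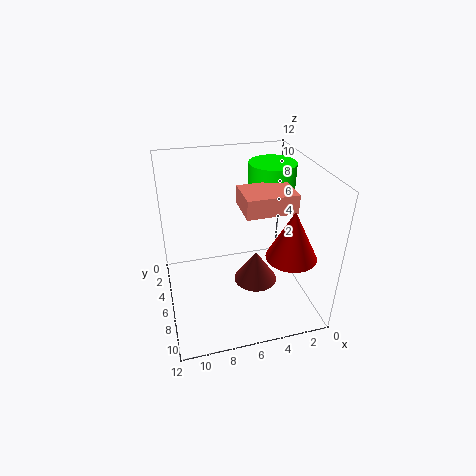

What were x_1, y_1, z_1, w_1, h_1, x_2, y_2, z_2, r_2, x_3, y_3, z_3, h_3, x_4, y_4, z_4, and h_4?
x_1 = 2, y_1 = 5.5, z_1 = 9, w_1 = 4, h_1 = 1.5, x_2 = 2.5, y_2 = 4, z_2 = 9, r_2 = 2, x_3 = 2.5, y_3 = 9, z_3 = 5.5, h_3 = 4, x_4 = 4, y_4 = 5, z_4 = 0.5, h_4 = 3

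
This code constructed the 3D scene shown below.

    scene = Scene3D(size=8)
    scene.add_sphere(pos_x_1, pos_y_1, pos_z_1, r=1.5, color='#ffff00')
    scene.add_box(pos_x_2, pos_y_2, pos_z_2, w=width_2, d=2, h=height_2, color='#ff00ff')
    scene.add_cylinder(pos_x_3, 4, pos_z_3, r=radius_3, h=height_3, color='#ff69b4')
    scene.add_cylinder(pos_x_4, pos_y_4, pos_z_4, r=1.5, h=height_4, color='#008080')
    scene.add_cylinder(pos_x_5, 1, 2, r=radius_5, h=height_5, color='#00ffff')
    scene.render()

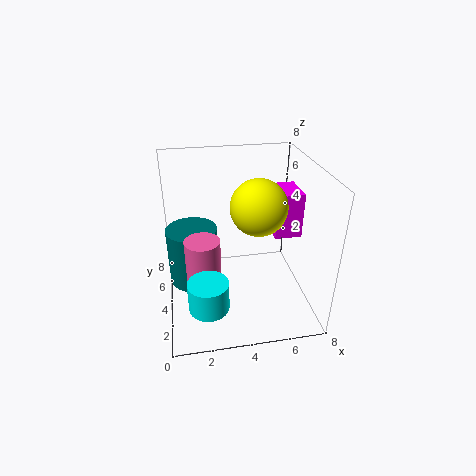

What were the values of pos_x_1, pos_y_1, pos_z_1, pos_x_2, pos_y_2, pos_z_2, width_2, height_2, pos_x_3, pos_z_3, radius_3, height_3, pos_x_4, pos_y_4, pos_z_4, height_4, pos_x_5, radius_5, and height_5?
pos_x_1 = 5, pos_y_1 = 3.5, pos_z_1 = 6, pos_x_2 = 6, pos_y_2 = 3.5, pos_z_2 = 4, width_2 = 1.5, height_2 = 2.5, pos_x_3 = 2, pos_z_3 = 0.5, radius_3 = 1, height_3 = 3.5, pos_x_4 = 1.5, pos_y_4 = 5.5, pos_z_4 = 0.5, height_4 = 3.5, pos_x_5 = 2, radius_5 = 1, height_5 = 1.5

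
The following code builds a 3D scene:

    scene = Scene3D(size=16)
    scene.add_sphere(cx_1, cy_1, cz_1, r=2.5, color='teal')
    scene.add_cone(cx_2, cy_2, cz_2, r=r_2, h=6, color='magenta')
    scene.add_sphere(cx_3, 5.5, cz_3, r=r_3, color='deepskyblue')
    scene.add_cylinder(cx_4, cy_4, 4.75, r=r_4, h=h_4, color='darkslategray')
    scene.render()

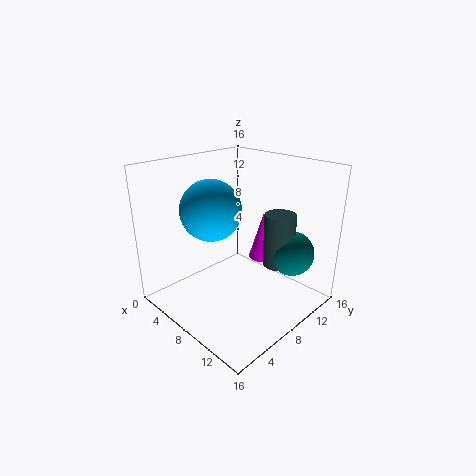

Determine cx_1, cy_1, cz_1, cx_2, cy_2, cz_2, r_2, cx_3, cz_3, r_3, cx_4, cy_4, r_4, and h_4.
cx_1 = 12.5
cy_1 = 12
cz_1 = 6.25
cx_2 = 7
cy_2 = 13.5
cz_2 = 3.25
r_2 = 1.75
cx_3 = 6.5
cz_3 = 11.5
r_3 = 3.25
cx_4 = 11.25
cy_4 = 11.25
r_4 = 1.75
h_4 = 6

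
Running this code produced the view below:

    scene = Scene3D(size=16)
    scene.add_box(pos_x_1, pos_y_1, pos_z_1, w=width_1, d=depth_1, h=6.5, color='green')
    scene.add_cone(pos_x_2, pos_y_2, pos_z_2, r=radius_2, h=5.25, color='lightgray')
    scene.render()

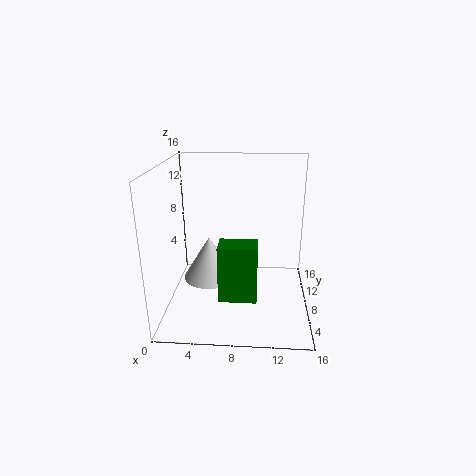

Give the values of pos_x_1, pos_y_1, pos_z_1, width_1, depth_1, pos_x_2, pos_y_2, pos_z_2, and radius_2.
pos_x_1 = 6; pos_y_1 = 5; pos_z_1 = 1.5; width_1 = 4.25; depth_1 = 2.75; pos_x_2 = 4.25; pos_y_2 = 10.75; pos_z_2 = 1.5; radius_2 = 3.25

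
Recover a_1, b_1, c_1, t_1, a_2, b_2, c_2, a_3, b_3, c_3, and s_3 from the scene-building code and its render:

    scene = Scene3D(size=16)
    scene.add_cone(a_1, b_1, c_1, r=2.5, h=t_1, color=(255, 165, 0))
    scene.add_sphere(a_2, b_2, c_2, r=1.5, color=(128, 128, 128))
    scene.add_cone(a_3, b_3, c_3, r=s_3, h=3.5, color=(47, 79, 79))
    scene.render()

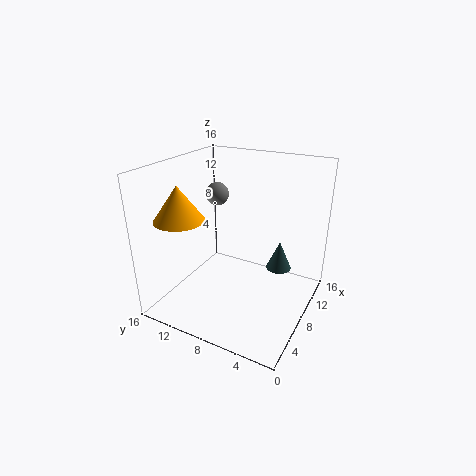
a_1 = 2.5; b_1 = 11.5; c_1 = 11.5; t_1 = 3.5; a_2 = 13.5; b_2 = 14; c_2 = 10.5; a_3 = 12; b_3 = 4.5; c_3 = 3; s_3 = 1.5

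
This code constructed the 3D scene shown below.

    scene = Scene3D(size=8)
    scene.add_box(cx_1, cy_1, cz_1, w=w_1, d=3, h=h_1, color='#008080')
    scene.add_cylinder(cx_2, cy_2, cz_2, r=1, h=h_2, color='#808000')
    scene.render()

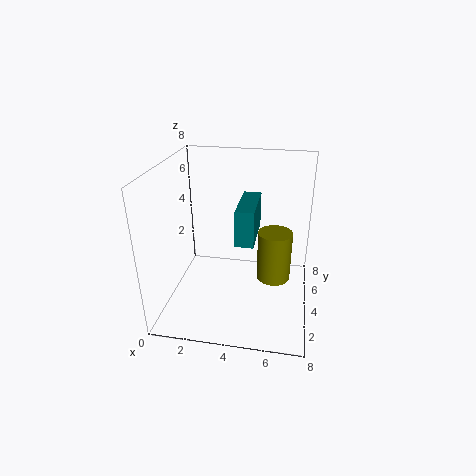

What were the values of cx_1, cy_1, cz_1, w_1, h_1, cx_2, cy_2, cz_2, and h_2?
cx_1 = 4; cy_1 = 3; cz_1 = 4; w_1 = 1; h_1 = 2; cx_2 = 6; cy_2 = 5; cz_2 = 1; h_2 = 3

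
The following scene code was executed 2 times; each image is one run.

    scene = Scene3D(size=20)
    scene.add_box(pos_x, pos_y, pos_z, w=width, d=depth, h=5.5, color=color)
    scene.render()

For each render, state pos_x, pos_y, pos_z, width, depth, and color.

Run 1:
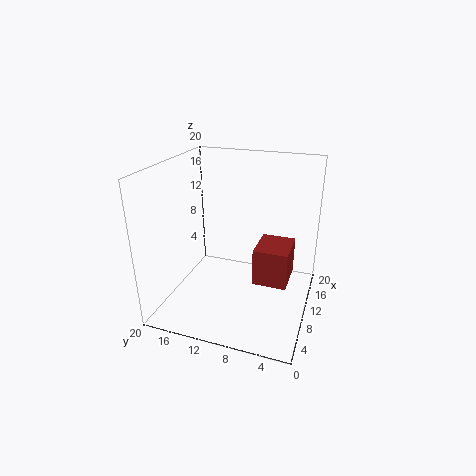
pos_x = 10.5; pos_y = 3; pos_z = 2.5; width = 6; depth = 5; color = 'brown'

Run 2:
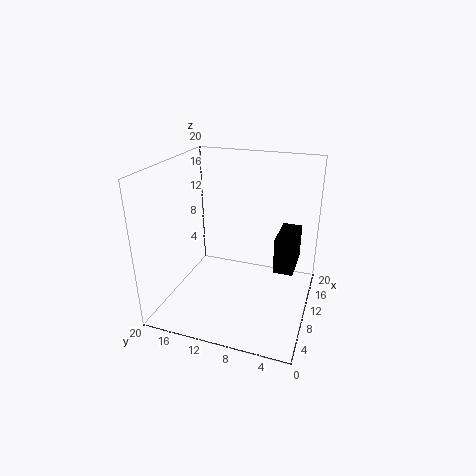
pos_x = 13; pos_y = 2.5; pos_z = 3.5; width = 6.5; depth = 3; color = 'black'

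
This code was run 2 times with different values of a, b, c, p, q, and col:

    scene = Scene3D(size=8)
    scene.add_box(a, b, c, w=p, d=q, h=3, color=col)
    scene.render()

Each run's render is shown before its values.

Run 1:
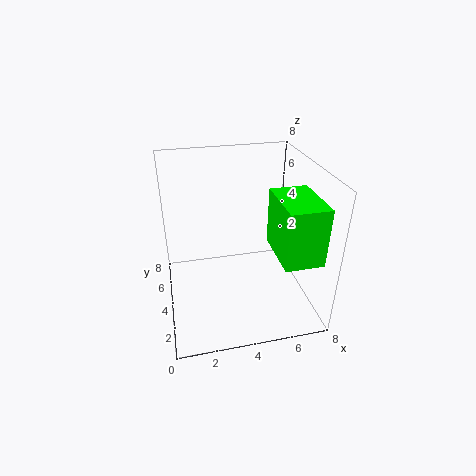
a = 5.5; b = 0.5; c = 4; p = 2; q = 3; col = 'lime'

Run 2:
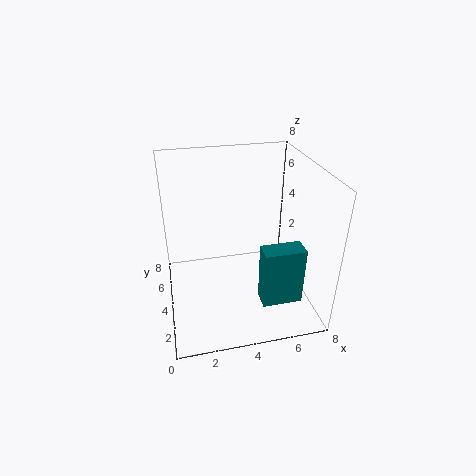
a = 4.5; b = 0.5; c = 2; p = 2; q = 1; col = 'teal'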